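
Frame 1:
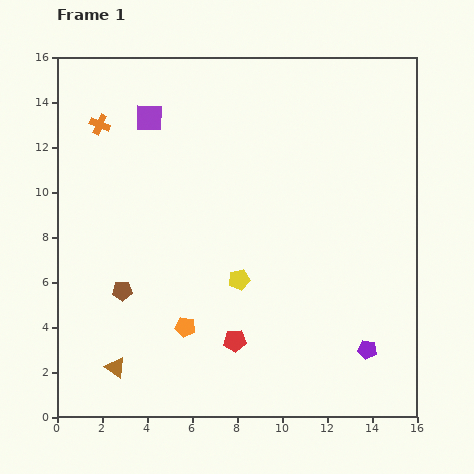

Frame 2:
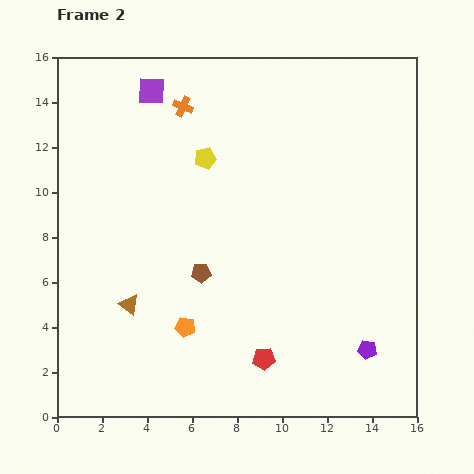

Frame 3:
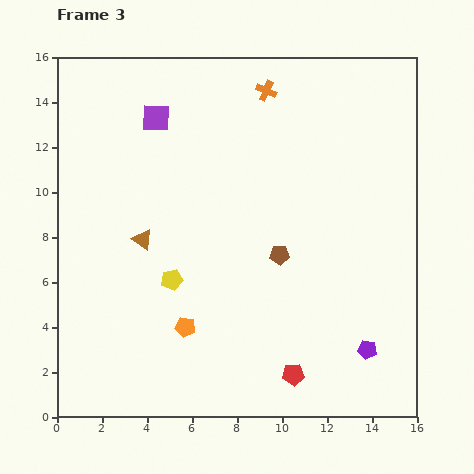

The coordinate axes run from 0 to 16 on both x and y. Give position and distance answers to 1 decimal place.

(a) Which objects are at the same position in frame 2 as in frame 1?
the orange pentagon, the purple pentagon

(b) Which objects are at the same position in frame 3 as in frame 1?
the orange pentagon, the purple pentagon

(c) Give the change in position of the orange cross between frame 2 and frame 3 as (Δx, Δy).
(3.7, 0.7)

The orange cross was at (5.6, 13.8) in frame 2 and (9.3, 14.5) in frame 3.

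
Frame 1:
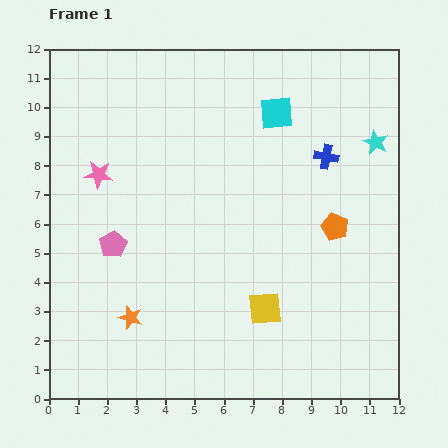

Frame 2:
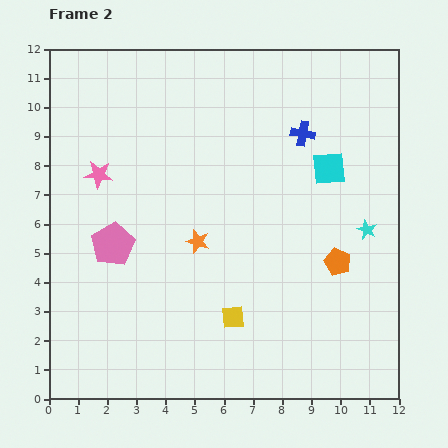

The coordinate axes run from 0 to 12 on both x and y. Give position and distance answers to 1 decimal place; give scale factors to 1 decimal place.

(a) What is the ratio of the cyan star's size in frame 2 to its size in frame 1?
0.8×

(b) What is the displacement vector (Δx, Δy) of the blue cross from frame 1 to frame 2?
(-0.8, 0.8)

The blue cross was at (9.5, 8.3) in frame 1 and (8.7, 9.1) in frame 2.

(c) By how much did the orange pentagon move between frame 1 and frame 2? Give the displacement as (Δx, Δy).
(0.1, -1.2)

The orange pentagon was at (9.8, 5.9) in frame 1 and (9.9, 4.7) in frame 2.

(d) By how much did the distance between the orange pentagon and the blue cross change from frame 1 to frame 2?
+2.2

Distance in frame 1: 2.4. Distance in frame 2: 4.6.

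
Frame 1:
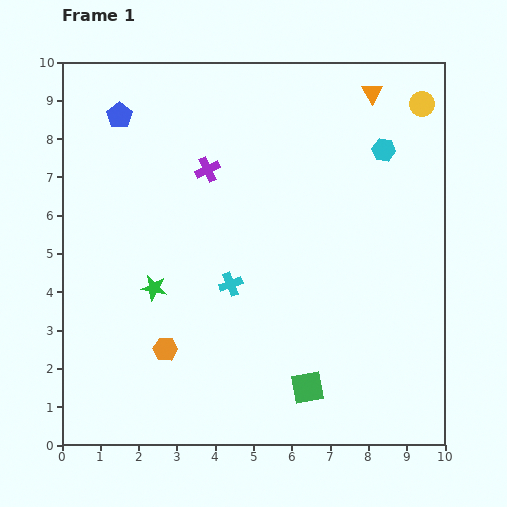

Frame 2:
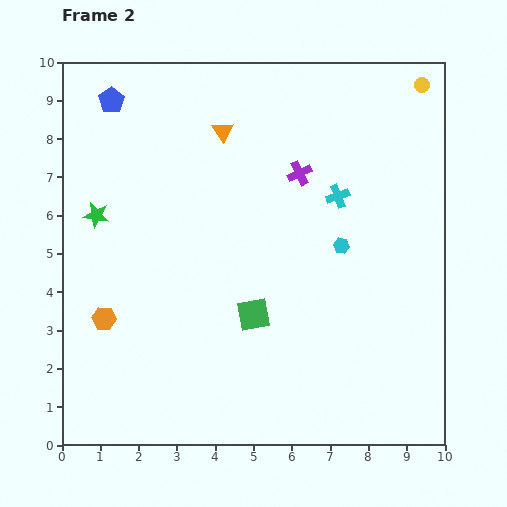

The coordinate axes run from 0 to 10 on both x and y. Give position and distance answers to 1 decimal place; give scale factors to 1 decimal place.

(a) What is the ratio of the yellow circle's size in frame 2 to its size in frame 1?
0.6×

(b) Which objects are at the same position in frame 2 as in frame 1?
none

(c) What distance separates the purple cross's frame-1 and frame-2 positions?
2.4

The purple cross moved from (3.8, 7.2) to (6.2, 7.1), a distance of √(2.4² + 0.1²) ≈ 2.4.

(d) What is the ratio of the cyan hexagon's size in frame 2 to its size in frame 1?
0.7×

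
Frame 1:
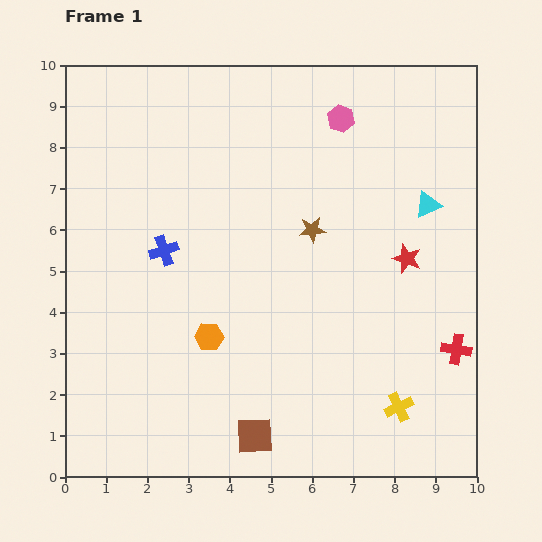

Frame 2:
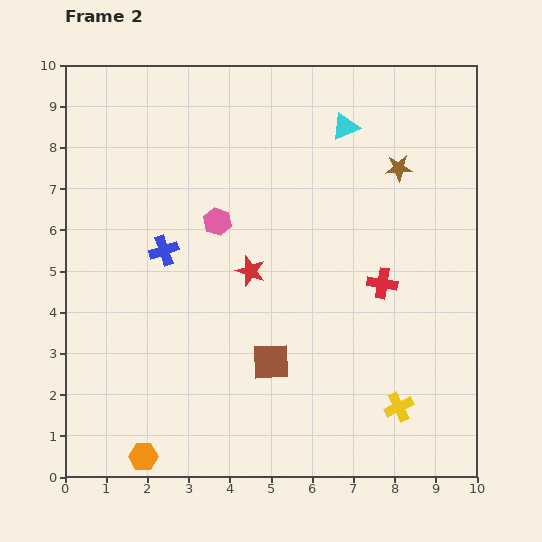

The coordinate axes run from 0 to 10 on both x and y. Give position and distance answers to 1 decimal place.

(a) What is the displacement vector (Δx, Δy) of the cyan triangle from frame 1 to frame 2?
(-2.0, 1.9)

The cyan triangle was at (8.8, 6.6) in frame 1 and (6.8, 8.5) in frame 2.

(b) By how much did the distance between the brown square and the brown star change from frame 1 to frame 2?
+0.4

Distance in frame 1: 5.2. Distance in frame 2: 5.6.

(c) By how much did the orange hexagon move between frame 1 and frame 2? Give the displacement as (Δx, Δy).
(-1.6, -2.9)

The orange hexagon was at (3.5, 3.4) in frame 1 and (1.9, 0.5) in frame 2.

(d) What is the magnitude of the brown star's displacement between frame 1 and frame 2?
2.6

The brown star moved from (6.0, 6.0) to (8.1, 7.5), a distance of √(2.1² + 1.5²) ≈ 2.6.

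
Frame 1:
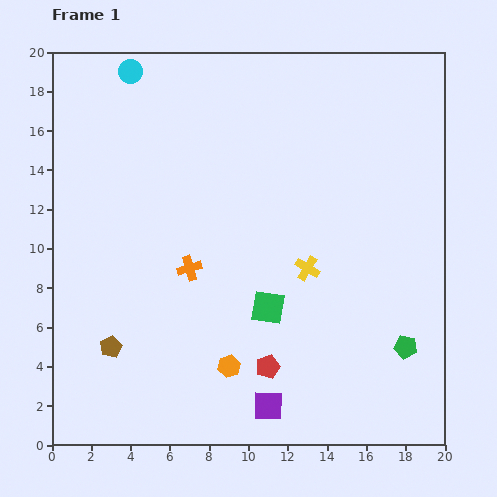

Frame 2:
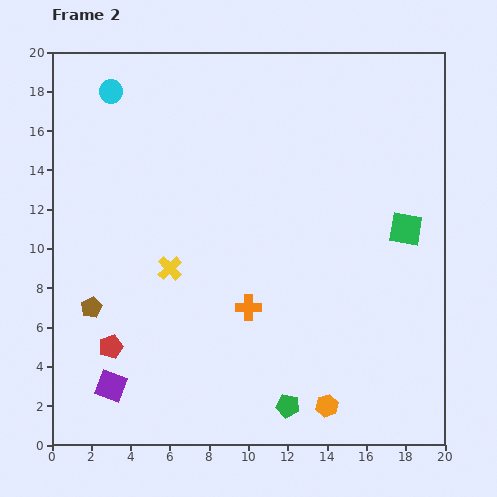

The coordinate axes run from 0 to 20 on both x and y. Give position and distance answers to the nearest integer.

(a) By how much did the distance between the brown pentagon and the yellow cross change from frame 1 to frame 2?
-7

Distance in frame 1: 11. Distance in frame 2: 4.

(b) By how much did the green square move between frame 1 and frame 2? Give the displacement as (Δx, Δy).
(7, 4)

The green square was at (11, 7) in frame 1 and (18, 11) in frame 2.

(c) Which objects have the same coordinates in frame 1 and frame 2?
none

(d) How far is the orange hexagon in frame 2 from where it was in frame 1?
5

The orange hexagon moved from (9, 4) to (14, 2), a distance of √(5² + 2²) ≈ 5.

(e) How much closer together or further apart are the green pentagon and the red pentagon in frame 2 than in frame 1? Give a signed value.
+2

Distance in frame 1: 7. Distance in frame 2: 9.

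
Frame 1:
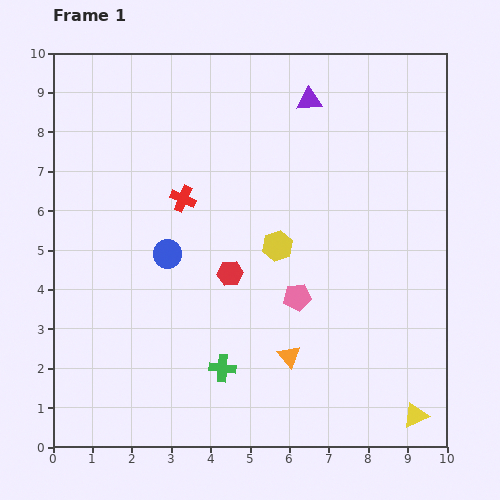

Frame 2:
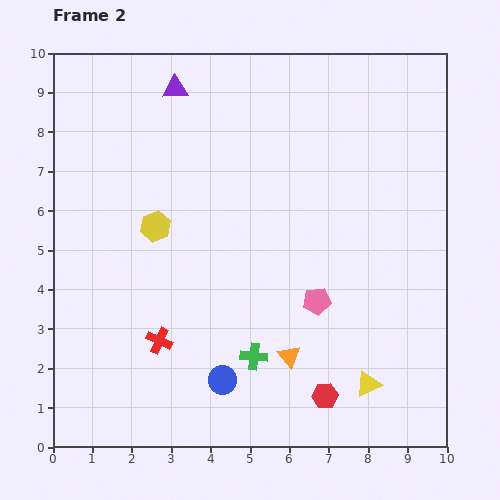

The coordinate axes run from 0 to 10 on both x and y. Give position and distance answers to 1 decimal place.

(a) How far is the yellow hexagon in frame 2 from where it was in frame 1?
3.1

The yellow hexagon moved from (5.7, 5.1) to (2.6, 5.6), a distance of √(3.1² + 0.5²) ≈ 3.1.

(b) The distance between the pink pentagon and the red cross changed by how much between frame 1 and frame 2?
+0.3

Distance in frame 1: 3.8. Distance in frame 2: 4.1.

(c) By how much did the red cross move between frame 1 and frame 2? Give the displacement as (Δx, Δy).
(-0.6, -3.6)

The red cross was at (3.3, 6.3) in frame 1 and (2.7, 2.7) in frame 2.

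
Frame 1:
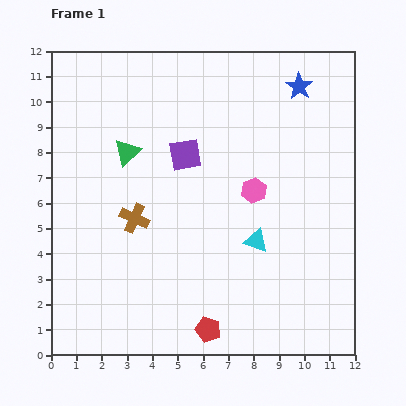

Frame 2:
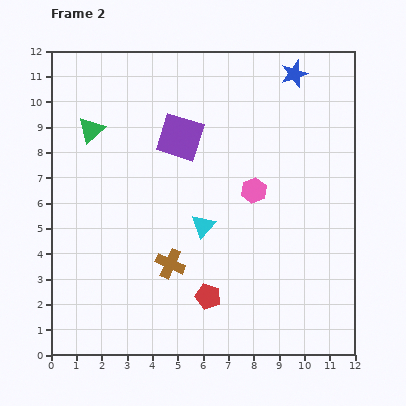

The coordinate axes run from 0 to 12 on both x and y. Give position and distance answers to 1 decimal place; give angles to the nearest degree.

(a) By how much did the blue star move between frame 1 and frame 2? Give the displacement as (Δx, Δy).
(-0.2, 0.5)

The blue star was at (9.8, 10.6) in frame 1 and (9.6, 11.1) in frame 2.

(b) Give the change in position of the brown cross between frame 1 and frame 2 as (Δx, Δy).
(1.4, -1.8)

The brown cross was at (3.3, 5.4) in frame 1 and (4.7, 3.6) in frame 2.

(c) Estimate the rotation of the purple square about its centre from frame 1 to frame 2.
27° clockwise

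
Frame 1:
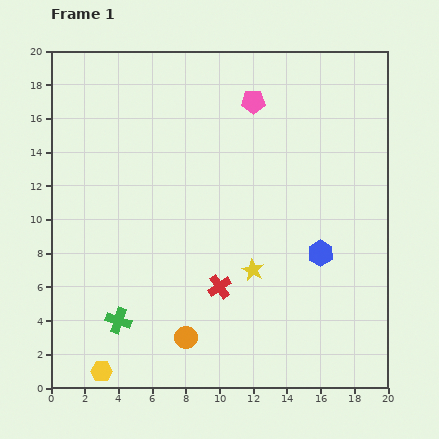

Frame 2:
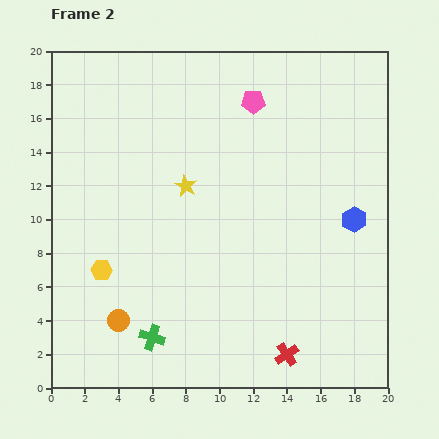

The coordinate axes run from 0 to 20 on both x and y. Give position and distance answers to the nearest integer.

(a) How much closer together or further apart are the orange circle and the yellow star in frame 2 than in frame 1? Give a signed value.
+3

Distance in frame 1: 6. Distance in frame 2: 9.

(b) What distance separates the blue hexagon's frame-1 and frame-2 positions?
3

The blue hexagon moved from (16, 8) to (18, 10), a distance of √(2² + 2²) ≈ 3.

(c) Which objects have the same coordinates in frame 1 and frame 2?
the pink pentagon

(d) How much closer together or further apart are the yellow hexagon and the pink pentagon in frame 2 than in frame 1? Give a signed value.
-5

Distance in frame 1: 18. Distance in frame 2: 13.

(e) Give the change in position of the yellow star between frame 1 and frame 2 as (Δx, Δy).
(-4, 5)

The yellow star was at (12, 7) in frame 1 and (8, 12) in frame 2.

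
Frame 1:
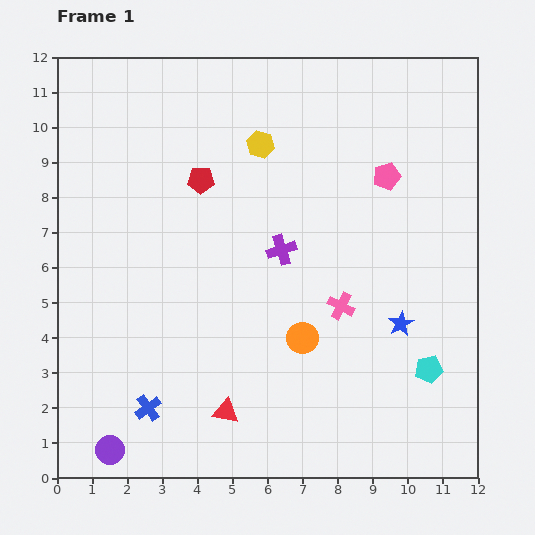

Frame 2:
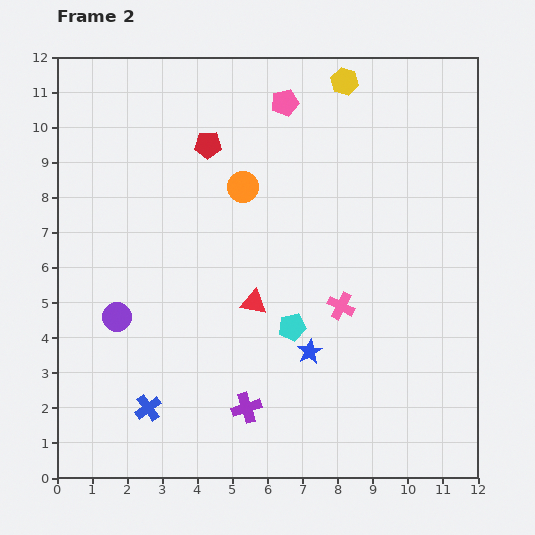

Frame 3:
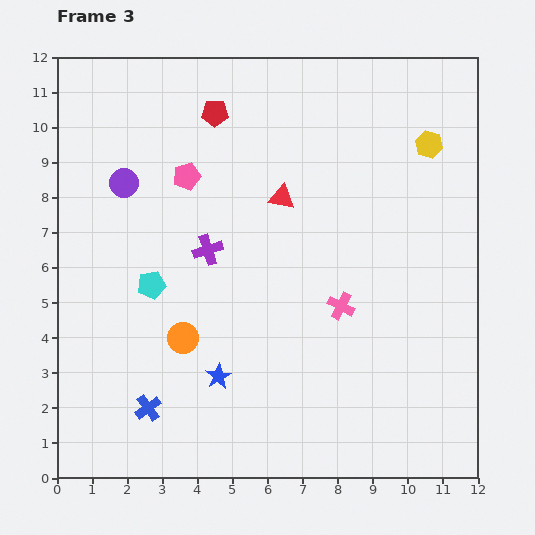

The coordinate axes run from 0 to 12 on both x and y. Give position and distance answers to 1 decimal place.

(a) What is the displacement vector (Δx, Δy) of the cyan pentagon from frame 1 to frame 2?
(-3.9, 1.2)

The cyan pentagon was at (10.6, 3.1) in frame 1 and (6.7, 4.3) in frame 2.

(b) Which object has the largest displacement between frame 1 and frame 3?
the cyan pentagon

(moved 8.3; next 7.6)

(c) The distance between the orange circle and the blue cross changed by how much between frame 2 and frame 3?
-4.7

Distance in frame 2: 6.9. Distance in frame 3: 2.2.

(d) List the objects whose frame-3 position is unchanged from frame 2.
the pink cross, the blue cross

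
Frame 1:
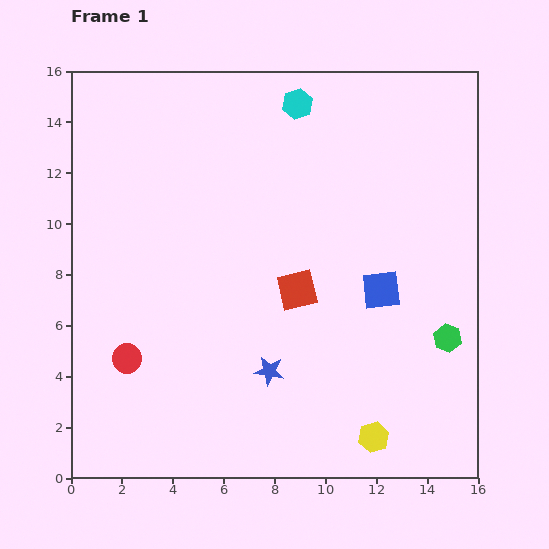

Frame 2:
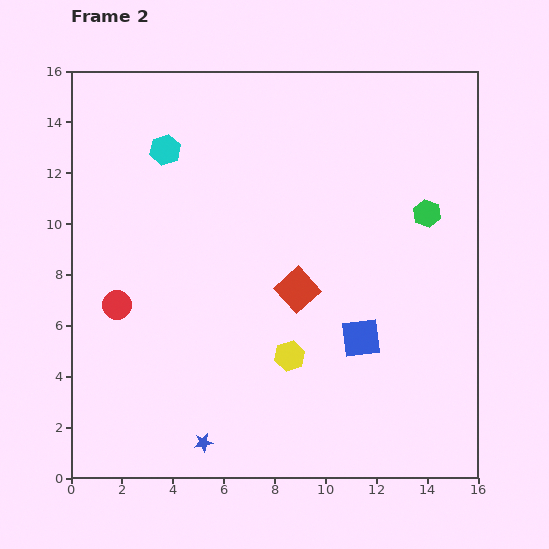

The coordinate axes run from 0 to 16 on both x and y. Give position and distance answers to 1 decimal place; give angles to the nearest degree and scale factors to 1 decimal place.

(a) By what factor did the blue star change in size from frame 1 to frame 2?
0.6×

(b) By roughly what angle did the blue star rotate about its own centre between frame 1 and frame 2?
17° counter-clockwise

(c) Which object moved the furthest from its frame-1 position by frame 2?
the cyan hexagon

(moved 5.5; next 5.0)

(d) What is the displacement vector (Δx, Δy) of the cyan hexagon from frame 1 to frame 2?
(-5.2, -1.8)

The cyan hexagon was at (8.9, 14.7) in frame 1 and (3.7, 12.9) in frame 2.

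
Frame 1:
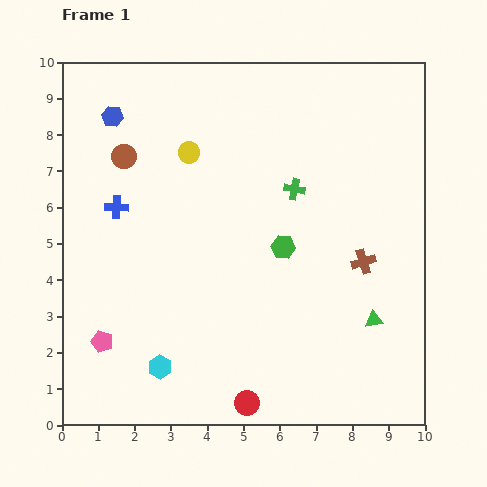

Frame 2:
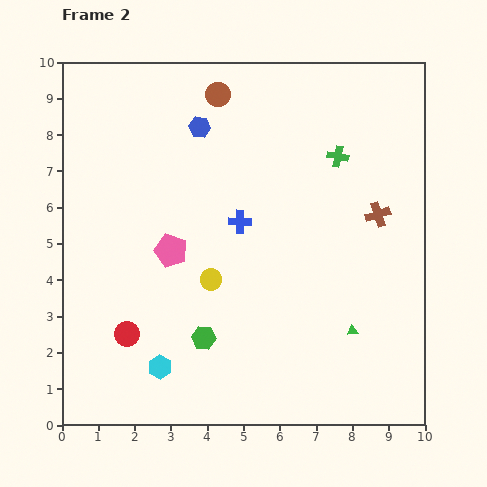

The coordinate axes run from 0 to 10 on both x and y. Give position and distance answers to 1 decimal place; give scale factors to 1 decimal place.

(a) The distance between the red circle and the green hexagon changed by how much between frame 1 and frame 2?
-2.3

Distance in frame 1: 4.4. Distance in frame 2: 2.1.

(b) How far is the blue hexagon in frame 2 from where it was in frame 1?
2.4

The blue hexagon moved from (1.4, 8.5) to (3.8, 8.2), a distance of √(2.4² + 0.3²) ≈ 2.4.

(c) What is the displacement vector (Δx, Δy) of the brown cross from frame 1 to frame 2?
(0.4, 1.3)

The brown cross was at (8.3, 4.5) in frame 1 and (8.7, 5.8) in frame 2.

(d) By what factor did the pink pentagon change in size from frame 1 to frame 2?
1.5×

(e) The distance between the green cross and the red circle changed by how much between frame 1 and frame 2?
+1.6

Distance in frame 1: 6.0. Distance in frame 2: 7.6.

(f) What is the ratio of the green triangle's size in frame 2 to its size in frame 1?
0.6×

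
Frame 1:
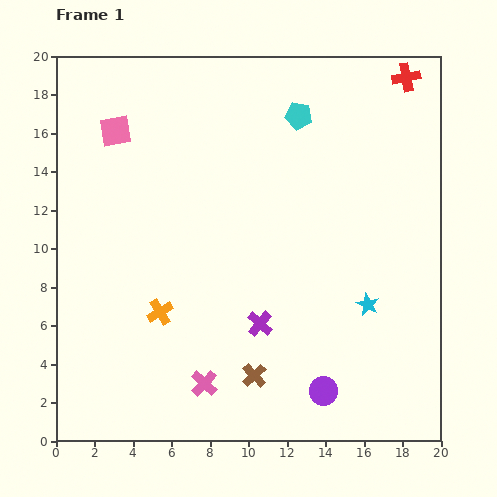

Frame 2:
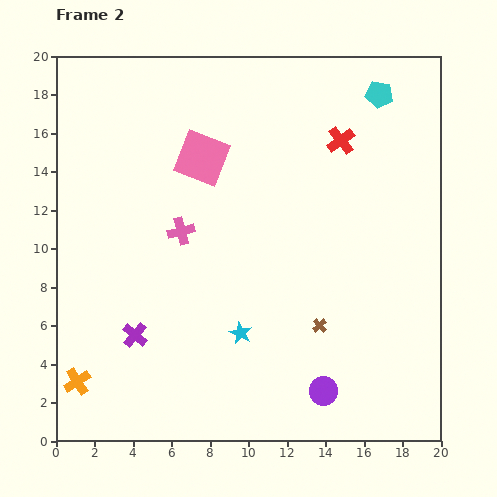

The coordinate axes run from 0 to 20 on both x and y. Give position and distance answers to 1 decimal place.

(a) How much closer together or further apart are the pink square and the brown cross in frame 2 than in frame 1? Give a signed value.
-4.0

Distance in frame 1: 14.6. Distance in frame 2: 10.6.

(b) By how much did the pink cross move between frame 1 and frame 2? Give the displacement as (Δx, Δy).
(-1.2, 7.9)

The pink cross was at (7.7, 3.0) in frame 1 and (6.5, 10.9) in frame 2.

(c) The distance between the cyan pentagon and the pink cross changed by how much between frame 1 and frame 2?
-2.2

Distance in frame 1: 14.7. Distance in frame 2: 12.5.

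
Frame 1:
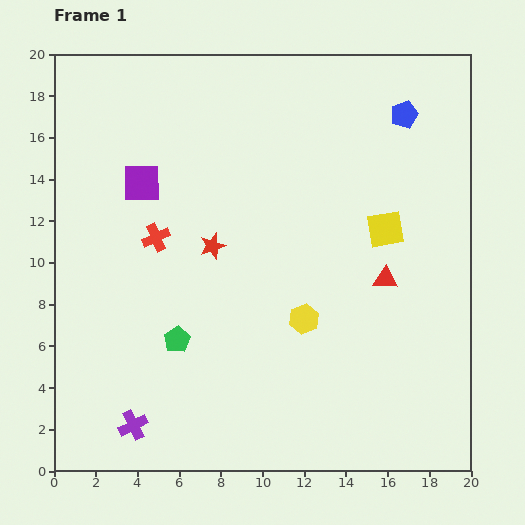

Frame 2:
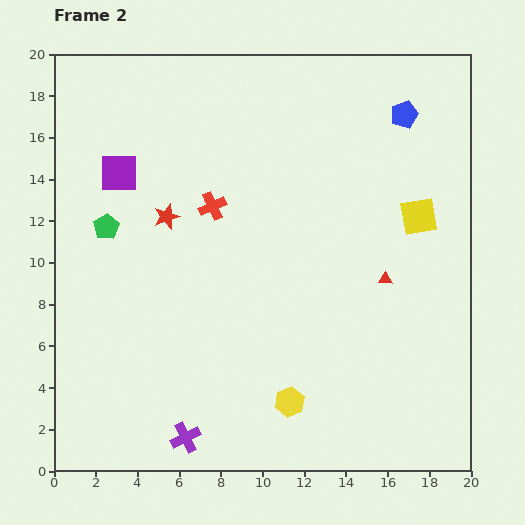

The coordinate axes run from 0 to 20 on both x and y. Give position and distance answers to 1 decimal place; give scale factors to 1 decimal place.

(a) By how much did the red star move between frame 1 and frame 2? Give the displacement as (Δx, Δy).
(-2.2, 1.4)

The red star was at (7.6, 10.8) in frame 1 and (5.4, 12.2) in frame 2.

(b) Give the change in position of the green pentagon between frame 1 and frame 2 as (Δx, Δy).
(-3.4, 5.4)

The green pentagon was at (5.9, 6.3) in frame 1 and (2.5, 11.7) in frame 2.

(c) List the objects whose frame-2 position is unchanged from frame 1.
the red triangle, the blue pentagon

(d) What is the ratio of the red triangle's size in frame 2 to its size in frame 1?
0.6×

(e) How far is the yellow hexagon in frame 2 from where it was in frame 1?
4.1

The yellow hexagon moved from (12.0, 7.3) to (11.3, 3.3), a distance of √(0.7² + 4.0²) ≈ 4.1.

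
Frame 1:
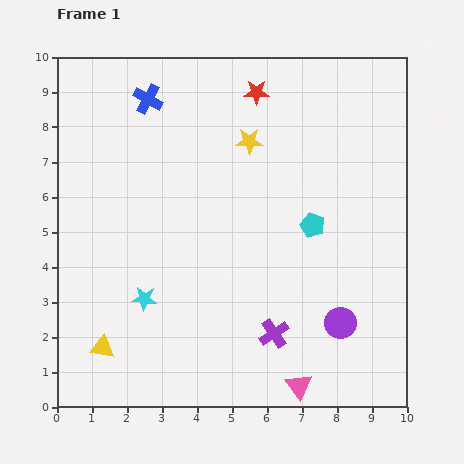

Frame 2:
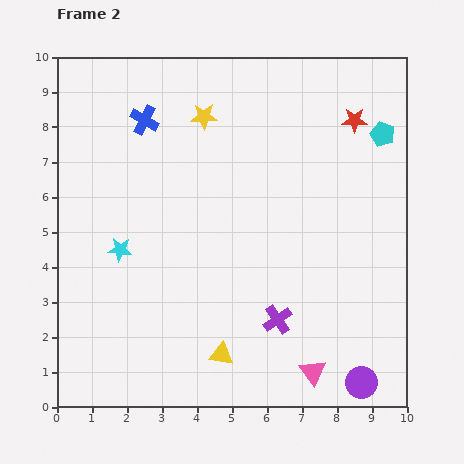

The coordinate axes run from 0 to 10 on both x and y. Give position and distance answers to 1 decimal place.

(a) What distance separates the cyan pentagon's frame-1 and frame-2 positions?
3.3

The cyan pentagon moved from (7.3, 5.2) to (9.3, 7.8), a distance of √(2.0² + 2.6²) ≈ 3.3.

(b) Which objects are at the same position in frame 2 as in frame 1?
none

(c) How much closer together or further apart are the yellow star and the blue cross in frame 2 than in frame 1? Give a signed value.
-1.4

Distance in frame 1: 3.1. Distance in frame 2: 1.7.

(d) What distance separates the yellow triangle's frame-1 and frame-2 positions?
3.4

The yellow triangle moved from (1.3, 1.7) to (4.7, 1.5), a distance of √(3.4² + 0.2²) ≈ 3.4.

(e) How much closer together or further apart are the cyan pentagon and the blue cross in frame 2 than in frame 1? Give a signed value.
+0.9

Distance in frame 1: 5.9. Distance in frame 2: 6.8.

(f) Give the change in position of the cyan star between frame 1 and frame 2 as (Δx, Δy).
(-0.7, 1.4)

The cyan star was at (2.5, 3.1) in frame 1 and (1.8, 4.5) in frame 2.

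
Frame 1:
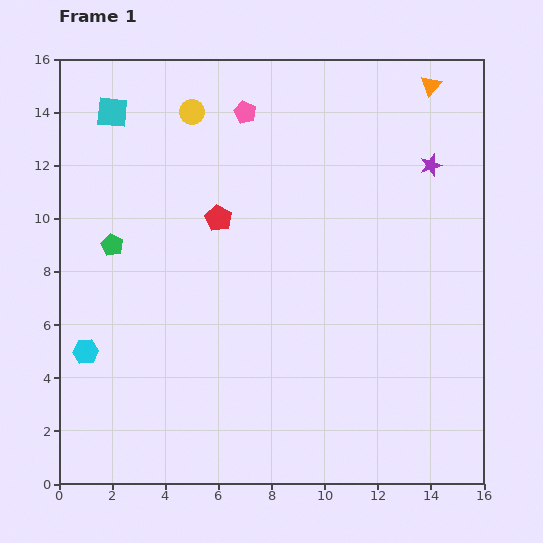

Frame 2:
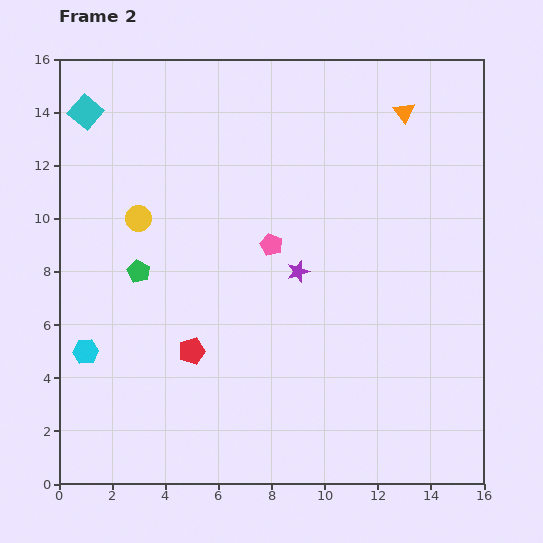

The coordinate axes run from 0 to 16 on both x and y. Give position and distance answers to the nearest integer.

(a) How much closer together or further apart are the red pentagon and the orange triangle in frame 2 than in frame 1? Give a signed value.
+3

Distance in frame 1: 9. Distance in frame 2: 12.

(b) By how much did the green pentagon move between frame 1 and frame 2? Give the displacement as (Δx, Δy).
(1, -1)

The green pentagon was at (2, 9) in frame 1 and (3, 8) in frame 2.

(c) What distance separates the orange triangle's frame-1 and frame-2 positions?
1

The orange triangle moved from (14, 15) to (13, 14), a distance of √(1² + 1²) ≈ 1.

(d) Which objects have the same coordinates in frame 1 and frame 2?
the cyan hexagon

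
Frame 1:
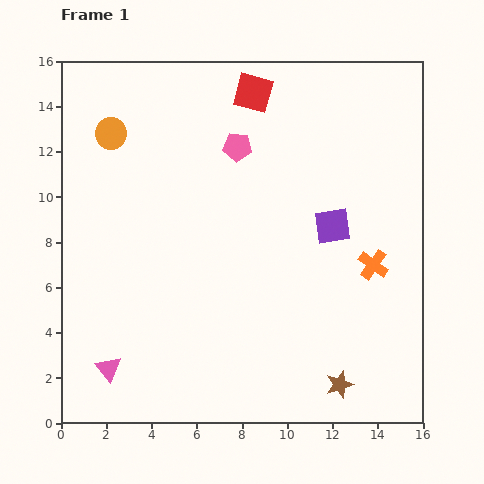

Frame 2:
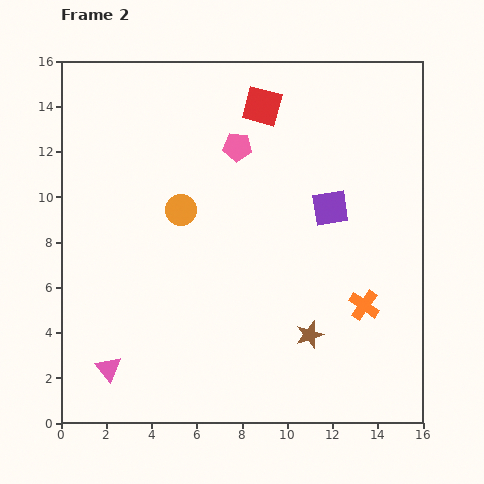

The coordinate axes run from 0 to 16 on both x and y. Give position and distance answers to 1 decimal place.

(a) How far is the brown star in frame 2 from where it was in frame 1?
2.6

The brown star moved from (12.3, 1.7) to (11.0, 3.9), a distance of √(1.3² + 2.2²) ≈ 2.6.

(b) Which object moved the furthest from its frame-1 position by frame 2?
the orange circle

(moved 4.6; next 2.6)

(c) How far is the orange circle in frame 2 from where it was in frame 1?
4.6

The orange circle moved from (2.2, 12.8) to (5.3, 9.4), a distance of √(3.1² + 3.4²) ≈ 4.6.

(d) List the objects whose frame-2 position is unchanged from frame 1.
the pink pentagon, the pink triangle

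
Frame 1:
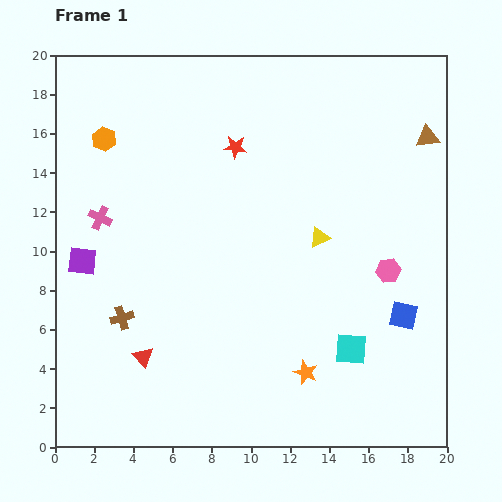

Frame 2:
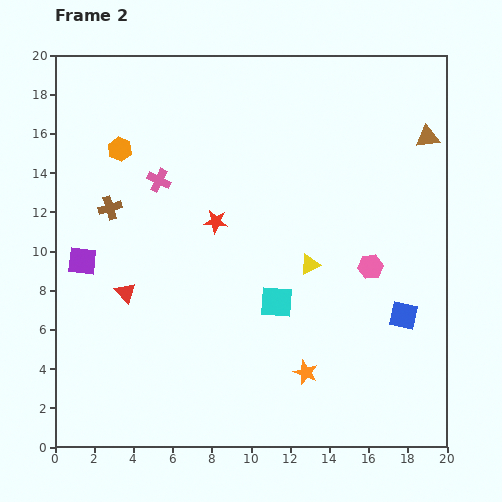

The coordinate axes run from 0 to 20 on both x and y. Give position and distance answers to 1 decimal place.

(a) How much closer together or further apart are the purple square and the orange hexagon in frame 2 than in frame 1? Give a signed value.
-0.3

Distance in frame 1: 6.3. Distance in frame 2: 6.0.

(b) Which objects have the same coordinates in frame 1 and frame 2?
the orange star, the blue square, the brown triangle, the purple square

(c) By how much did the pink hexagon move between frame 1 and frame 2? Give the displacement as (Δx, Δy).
(-0.9, 0.2)

The pink hexagon was at (17.0, 9.0) in frame 1 and (16.1, 9.2) in frame 2.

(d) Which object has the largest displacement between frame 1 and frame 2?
the brown cross

(moved 5.6; next 4.5)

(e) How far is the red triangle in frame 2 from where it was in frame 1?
3.4

The red triangle moved from (4.5, 4.6) to (3.6, 7.9), a distance of √(0.9² + 3.3²) ≈ 3.4.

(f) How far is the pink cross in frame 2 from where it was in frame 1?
3.6

The pink cross moved from (2.3, 11.7) to (5.3, 13.6), a distance of √(3.0² + 1.9²) ≈ 3.6.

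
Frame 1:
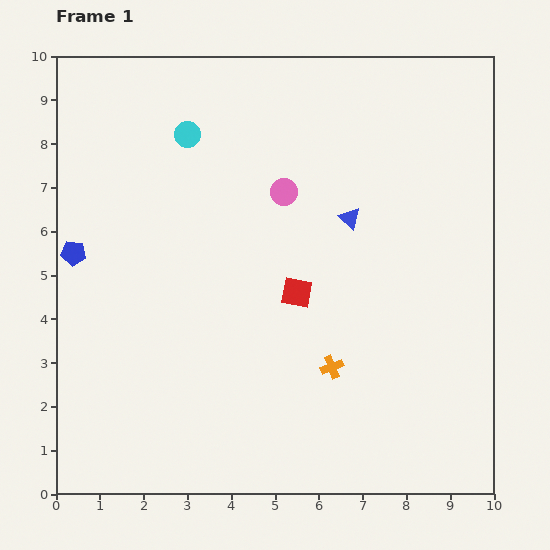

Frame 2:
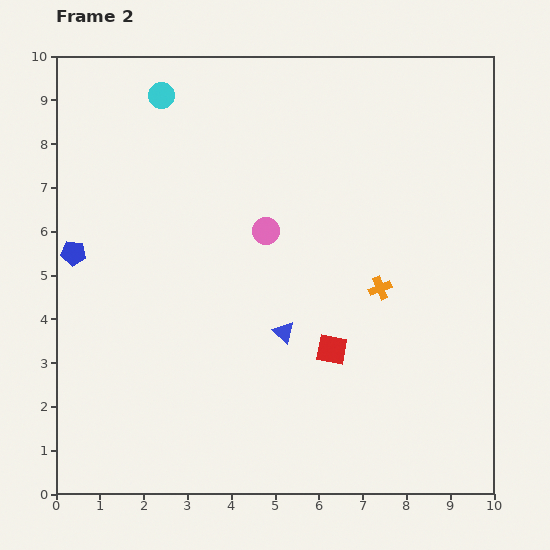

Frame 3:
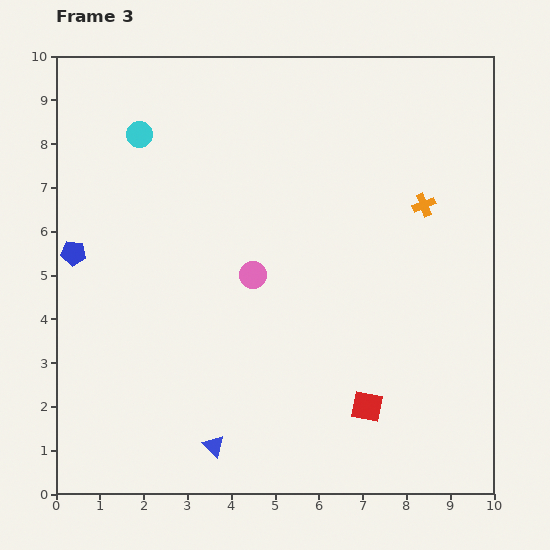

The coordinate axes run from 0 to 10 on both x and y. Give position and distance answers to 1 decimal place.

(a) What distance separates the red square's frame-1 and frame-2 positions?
1.5

The red square moved from (5.5, 4.6) to (6.3, 3.3), a distance of √(0.8² + 1.3²) ≈ 1.5.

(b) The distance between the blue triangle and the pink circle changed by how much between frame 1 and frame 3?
+2.4

Distance in frame 1: 1.6. Distance in frame 3: 4.0.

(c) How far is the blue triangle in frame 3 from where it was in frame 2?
3.1

The blue triangle moved from (5.2, 3.7) to (3.6, 1.1), a distance of √(1.6² + 2.6²) ≈ 3.1.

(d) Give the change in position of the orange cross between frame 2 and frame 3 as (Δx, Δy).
(1.0, 1.9)

The orange cross was at (7.4, 4.7) in frame 2 and (8.4, 6.6) in frame 3.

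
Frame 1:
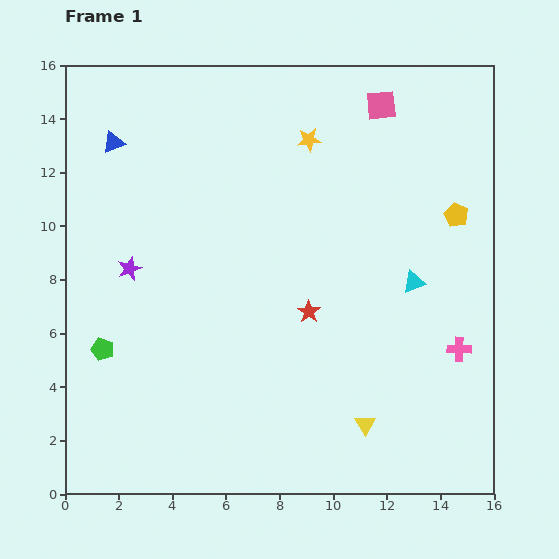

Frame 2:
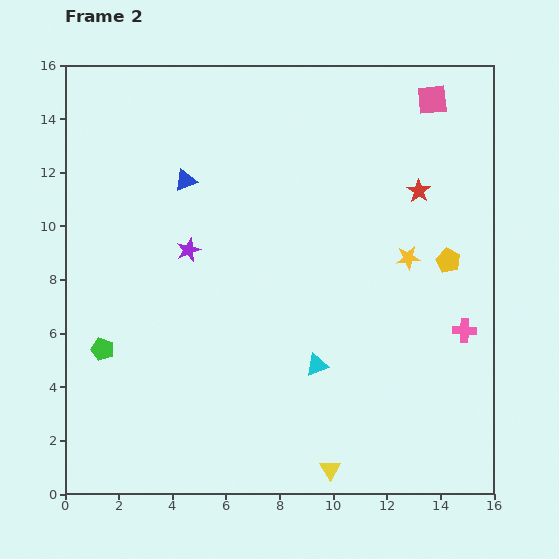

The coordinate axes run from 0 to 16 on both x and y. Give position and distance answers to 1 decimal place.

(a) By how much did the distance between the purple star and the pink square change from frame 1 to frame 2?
-0.5

Distance in frame 1: 11.2. Distance in frame 2: 10.7.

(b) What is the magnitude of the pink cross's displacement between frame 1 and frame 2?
0.7

The pink cross moved from (14.7, 5.4) to (14.9, 6.1), a distance of √(0.2² + 0.7²) ≈ 0.7.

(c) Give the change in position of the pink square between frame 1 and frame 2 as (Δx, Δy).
(1.9, 0.2)

The pink square was at (11.8, 14.5) in frame 1 and (13.7, 14.7) in frame 2.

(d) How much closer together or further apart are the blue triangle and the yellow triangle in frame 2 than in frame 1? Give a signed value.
-2.0

Distance in frame 1: 14.1. Distance in frame 2: 12.1.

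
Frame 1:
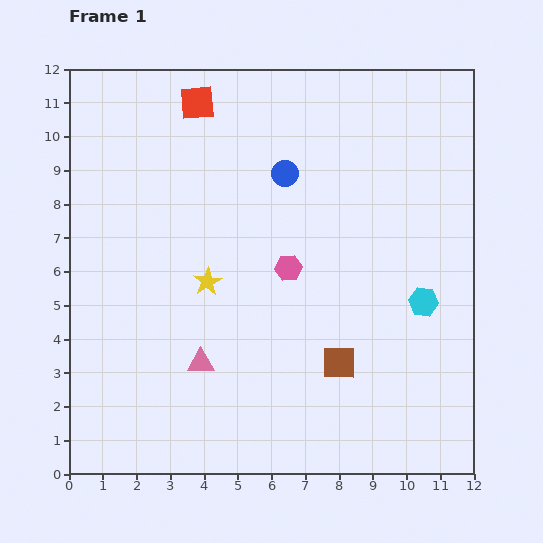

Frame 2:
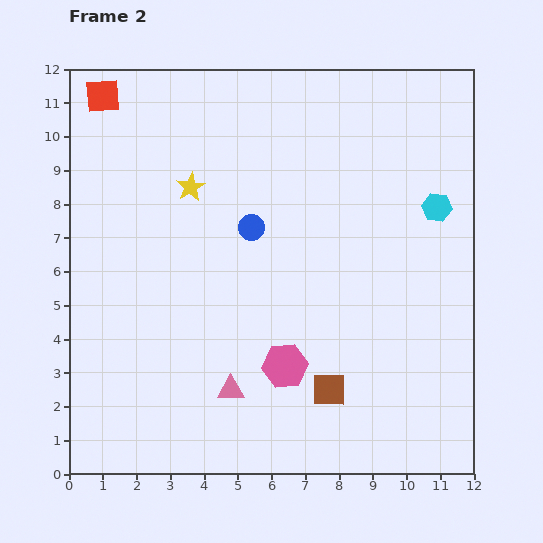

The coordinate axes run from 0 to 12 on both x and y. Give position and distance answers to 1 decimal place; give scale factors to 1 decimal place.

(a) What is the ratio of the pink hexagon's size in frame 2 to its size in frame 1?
1.7×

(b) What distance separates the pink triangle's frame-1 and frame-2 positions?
1.2

The pink triangle moved from (3.9, 3.3) to (4.8, 2.5), a distance of √(0.9² + 0.8²) ≈ 1.2.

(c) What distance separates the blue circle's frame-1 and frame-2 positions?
1.9

The blue circle moved from (6.4, 8.9) to (5.4, 7.3), a distance of √(1.0² + 1.6²) ≈ 1.9.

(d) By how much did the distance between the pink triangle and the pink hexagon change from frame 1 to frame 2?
-2.1

Distance in frame 1: 3.8. Distance in frame 2: 1.7.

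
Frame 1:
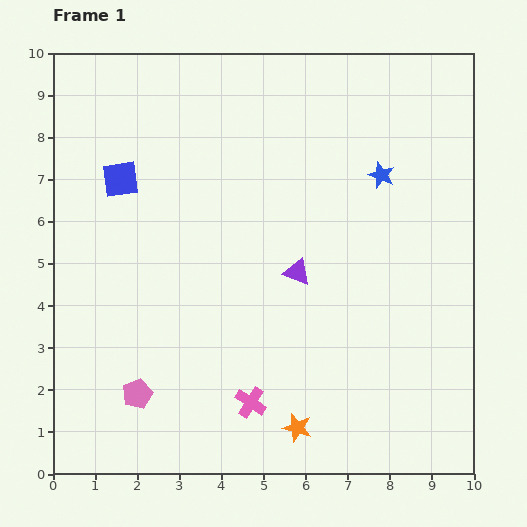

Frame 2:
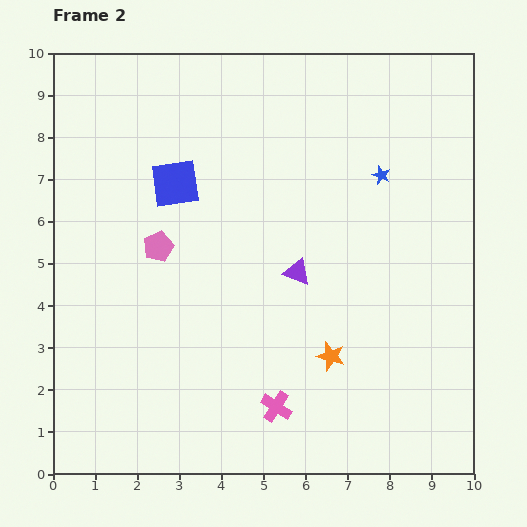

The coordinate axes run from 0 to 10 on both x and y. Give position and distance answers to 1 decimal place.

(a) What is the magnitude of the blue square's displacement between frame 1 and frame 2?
1.3

The blue square moved from (1.6, 7.0) to (2.9, 6.9), a distance of √(1.3² + 0.1²) ≈ 1.3.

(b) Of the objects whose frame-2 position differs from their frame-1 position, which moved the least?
the pink cross

(moved 0.6)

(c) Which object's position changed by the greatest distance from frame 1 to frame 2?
the pink pentagon

(moved 3.5; next 1.9)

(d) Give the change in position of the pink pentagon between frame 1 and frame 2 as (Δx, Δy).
(0.5, 3.5)

The pink pentagon was at (2.0, 1.9) in frame 1 and (2.5, 5.4) in frame 2.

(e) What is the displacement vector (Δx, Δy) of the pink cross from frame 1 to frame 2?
(0.6, -0.1)

The pink cross was at (4.7, 1.7) in frame 1 and (5.3, 1.6) in frame 2.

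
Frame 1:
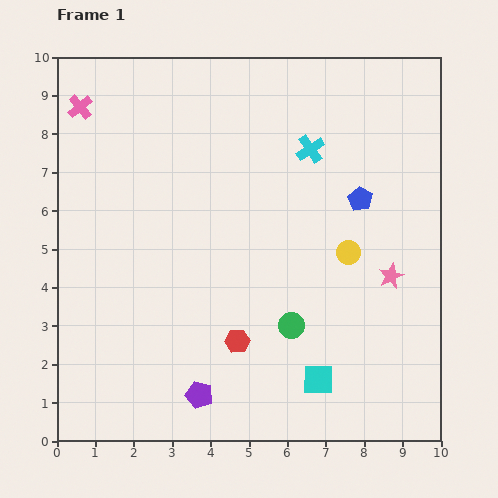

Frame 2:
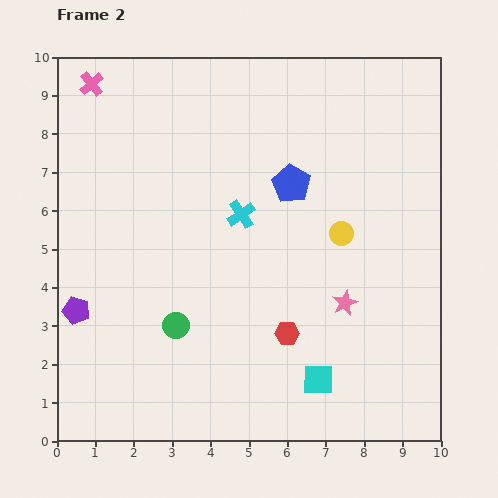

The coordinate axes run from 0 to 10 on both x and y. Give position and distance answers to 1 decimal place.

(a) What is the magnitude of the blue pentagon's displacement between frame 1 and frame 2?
1.8

The blue pentagon moved from (7.9, 6.3) to (6.1, 6.7), a distance of √(1.8² + 0.4²) ≈ 1.8.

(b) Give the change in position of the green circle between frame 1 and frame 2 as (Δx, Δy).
(-3.0, 0.0)

The green circle was at (6.1, 3.0) in frame 1 and (3.1, 3.0) in frame 2.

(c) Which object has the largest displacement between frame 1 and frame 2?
the purple pentagon

(moved 3.9; next 3.0)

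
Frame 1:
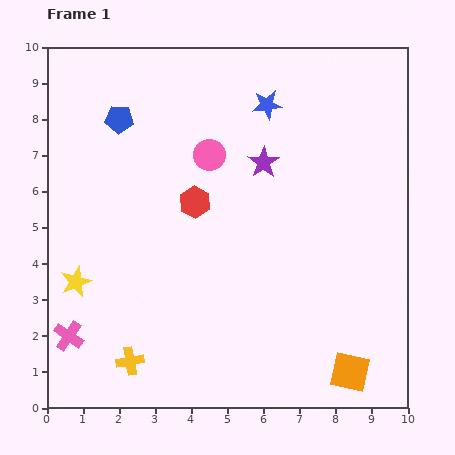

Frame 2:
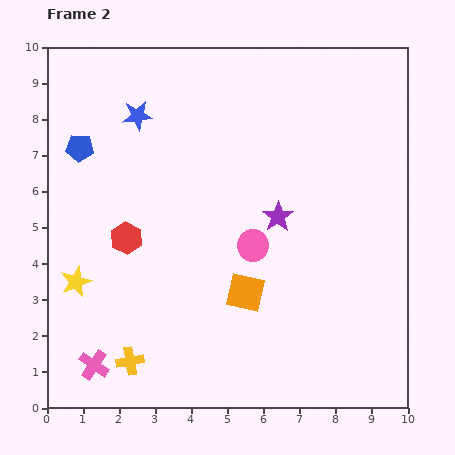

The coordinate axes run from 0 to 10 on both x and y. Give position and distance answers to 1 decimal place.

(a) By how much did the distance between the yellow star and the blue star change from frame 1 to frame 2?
-2.3

Distance in frame 1: 7.2. Distance in frame 2: 4.9.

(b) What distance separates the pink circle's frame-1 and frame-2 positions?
2.8

The pink circle moved from (4.5, 7.0) to (5.7, 4.5), a distance of √(1.2² + 2.5²) ≈ 2.8.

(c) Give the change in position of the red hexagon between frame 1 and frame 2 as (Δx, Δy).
(-1.9, -1.0)

The red hexagon was at (4.1, 5.7) in frame 1 and (2.2, 4.7) in frame 2.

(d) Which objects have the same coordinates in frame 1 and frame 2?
the yellow cross, the yellow star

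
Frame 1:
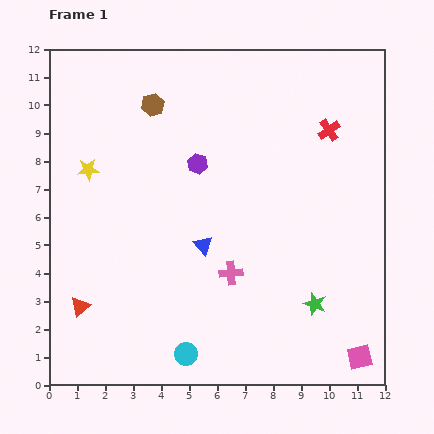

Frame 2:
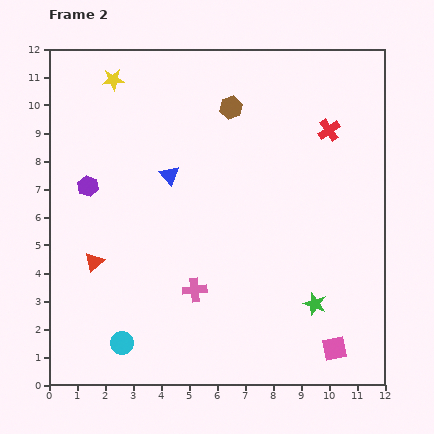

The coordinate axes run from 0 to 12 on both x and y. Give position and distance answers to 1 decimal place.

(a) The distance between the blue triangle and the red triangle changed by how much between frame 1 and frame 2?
-0.8

Distance in frame 1: 4.9. Distance in frame 2: 4.1.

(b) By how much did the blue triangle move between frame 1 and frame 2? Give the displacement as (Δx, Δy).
(-1.2, 2.5)

The blue triangle was at (5.5, 5.0) in frame 1 and (4.3, 7.5) in frame 2.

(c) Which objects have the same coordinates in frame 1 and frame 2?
the red cross, the green star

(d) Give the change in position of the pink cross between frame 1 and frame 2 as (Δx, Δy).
(-1.3, -0.6)

The pink cross was at (6.5, 4.0) in frame 1 and (5.2, 3.4) in frame 2.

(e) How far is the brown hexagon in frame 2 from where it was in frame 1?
2.8

The brown hexagon moved from (3.7, 10.0) to (6.5, 9.9), a distance of √(2.8² + 0.1²) ≈ 2.8.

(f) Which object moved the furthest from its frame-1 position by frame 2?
the purple hexagon

(moved 4.0; next 3.3)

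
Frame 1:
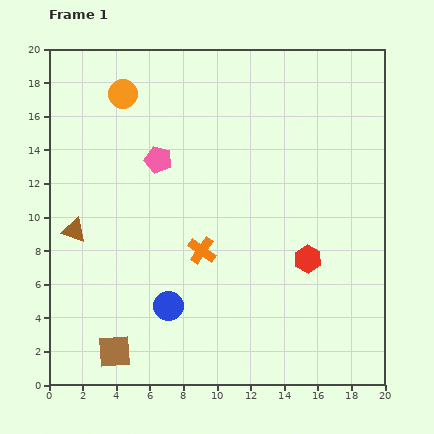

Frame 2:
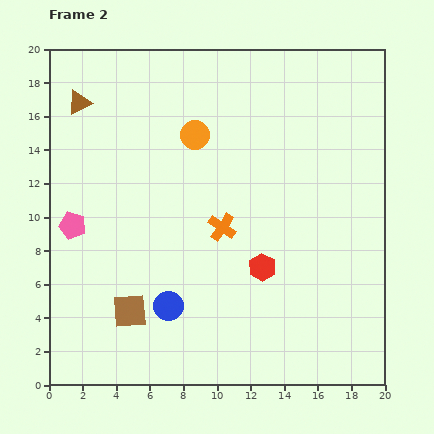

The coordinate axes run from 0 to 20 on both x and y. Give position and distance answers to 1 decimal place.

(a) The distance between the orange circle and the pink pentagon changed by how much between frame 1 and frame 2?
+4.7

Distance in frame 1: 4.4. Distance in frame 2: 9.1.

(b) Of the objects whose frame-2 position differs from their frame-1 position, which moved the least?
the orange cross

(moved 1.8)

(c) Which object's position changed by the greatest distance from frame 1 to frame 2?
the brown triangle

(moved 7.6; next 6.4)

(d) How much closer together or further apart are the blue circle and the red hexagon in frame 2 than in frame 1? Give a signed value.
-2.7

Distance in frame 1: 8.8. Distance in frame 2: 6.1.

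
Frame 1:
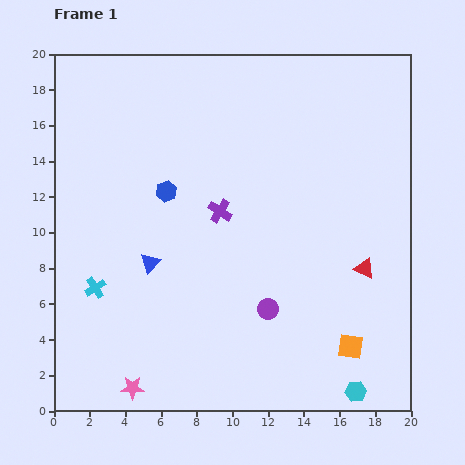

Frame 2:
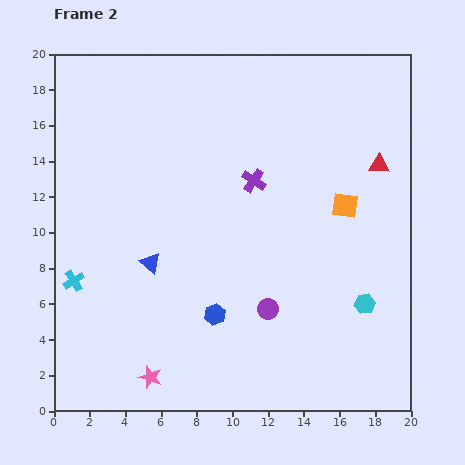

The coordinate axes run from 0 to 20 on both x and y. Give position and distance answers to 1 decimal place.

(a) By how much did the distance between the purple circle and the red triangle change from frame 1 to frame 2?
+4.3

Distance in frame 1: 5.9. Distance in frame 2: 10.2.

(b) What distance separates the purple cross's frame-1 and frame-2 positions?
2.5

The purple cross moved from (9.3, 11.2) to (11.2, 12.9), a distance of √(1.9² + 1.7²) ≈ 2.5.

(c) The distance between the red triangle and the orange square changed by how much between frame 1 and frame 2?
-1.5

Distance in frame 1: 4.5. Distance in frame 2: 3.0.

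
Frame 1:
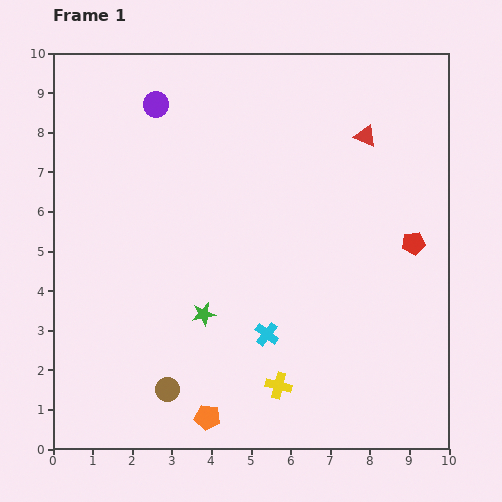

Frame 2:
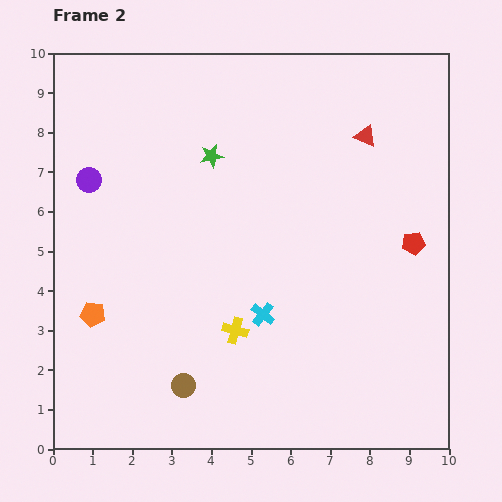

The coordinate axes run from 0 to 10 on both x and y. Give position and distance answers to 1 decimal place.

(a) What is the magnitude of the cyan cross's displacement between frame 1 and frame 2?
0.5

The cyan cross moved from (5.4, 2.9) to (5.3, 3.4), a distance of √(0.1² + 0.5²) ≈ 0.5.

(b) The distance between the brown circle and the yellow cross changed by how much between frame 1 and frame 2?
-0.9

Distance in frame 1: 2.8. Distance in frame 2: 1.9.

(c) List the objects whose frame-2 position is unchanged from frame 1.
the red pentagon, the red triangle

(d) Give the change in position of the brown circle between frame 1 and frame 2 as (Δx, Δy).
(0.4, 0.1)

The brown circle was at (2.9, 1.5) in frame 1 and (3.3, 1.6) in frame 2.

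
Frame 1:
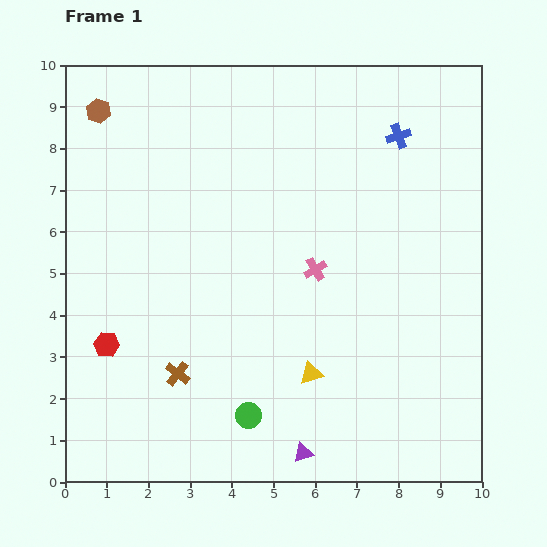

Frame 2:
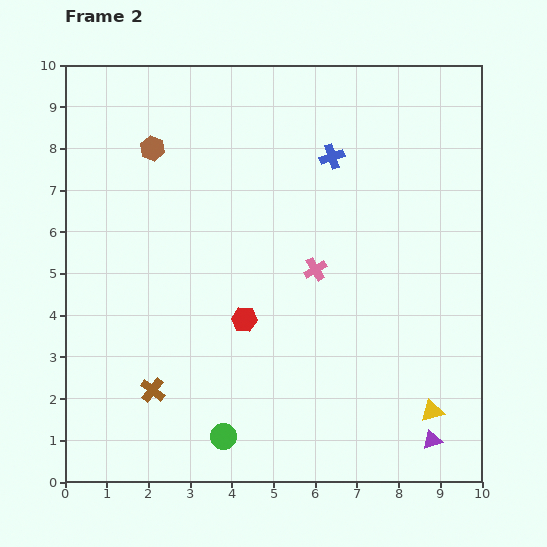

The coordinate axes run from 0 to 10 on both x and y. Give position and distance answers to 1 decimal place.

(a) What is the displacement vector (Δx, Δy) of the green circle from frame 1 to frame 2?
(-0.6, -0.5)

The green circle was at (4.4, 1.6) in frame 1 and (3.8, 1.1) in frame 2.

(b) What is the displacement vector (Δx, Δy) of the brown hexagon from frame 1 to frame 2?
(1.3, -0.9)

The brown hexagon was at (0.8, 8.9) in frame 1 and (2.1, 8.0) in frame 2.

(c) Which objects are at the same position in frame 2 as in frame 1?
the pink cross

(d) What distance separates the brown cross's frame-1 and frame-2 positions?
0.7

The brown cross moved from (2.7, 2.6) to (2.1, 2.2), a distance of √(0.6² + 0.4²) ≈ 0.7.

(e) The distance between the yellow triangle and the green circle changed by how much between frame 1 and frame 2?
+3.2

Distance in frame 1: 1.8. Distance in frame 2: 5.0.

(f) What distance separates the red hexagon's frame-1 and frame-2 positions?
3.4

The red hexagon moved from (1.0, 3.3) to (4.3, 3.9), a distance of √(3.3² + 0.6²) ≈ 3.4.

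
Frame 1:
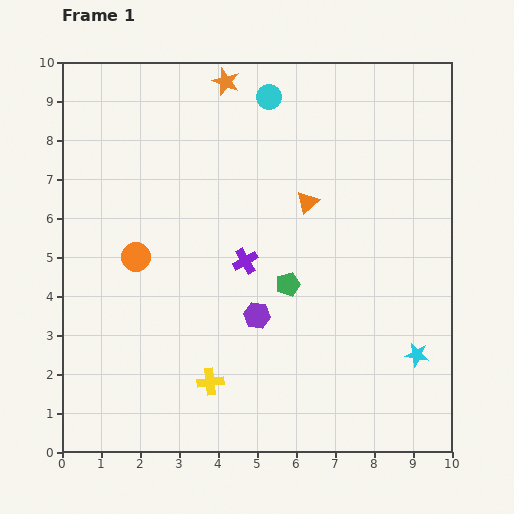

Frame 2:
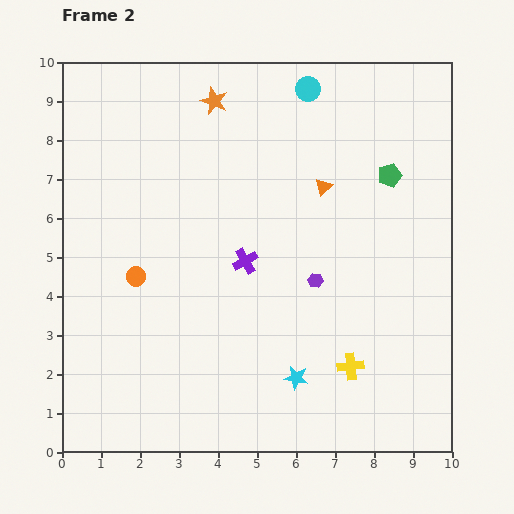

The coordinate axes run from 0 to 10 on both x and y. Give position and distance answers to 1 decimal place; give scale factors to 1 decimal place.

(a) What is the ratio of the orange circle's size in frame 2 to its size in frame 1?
0.7×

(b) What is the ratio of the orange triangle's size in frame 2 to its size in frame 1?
0.8×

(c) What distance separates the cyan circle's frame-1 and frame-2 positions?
1.0

The cyan circle moved from (5.3, 9.1) to (6.3, 9.3), a distance of √(1.0² + 0.2²) ≈ 1.0.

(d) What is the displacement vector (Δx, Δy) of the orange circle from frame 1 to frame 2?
(0.0, -0.5)

The orange circle was at (1.9, 5.0) in frame 1 and (1.9, 4.5) in frame 2.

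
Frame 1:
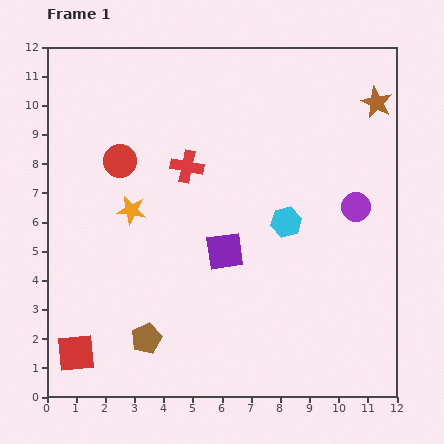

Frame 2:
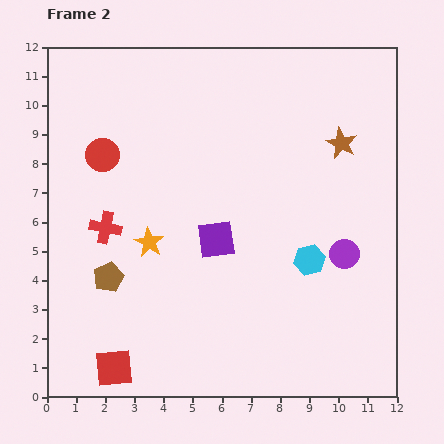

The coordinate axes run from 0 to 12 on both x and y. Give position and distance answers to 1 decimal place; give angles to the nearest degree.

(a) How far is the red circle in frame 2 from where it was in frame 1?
0.6

The red circle moved from (2.5, 8.1) to (1.9, 8.3), a distance of √(0.6² + 0.2²) ≈ 0.6.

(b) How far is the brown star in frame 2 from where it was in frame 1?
1.8

The brown star moved from (11.3, 10.1) to (10.1, 8.7), a distance of √(1.2² + 1.4²) ≈ 1.8.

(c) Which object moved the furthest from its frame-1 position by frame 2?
the red cross

(moved 3.5; next 2.5)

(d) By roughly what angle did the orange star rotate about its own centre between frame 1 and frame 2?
22° clockwise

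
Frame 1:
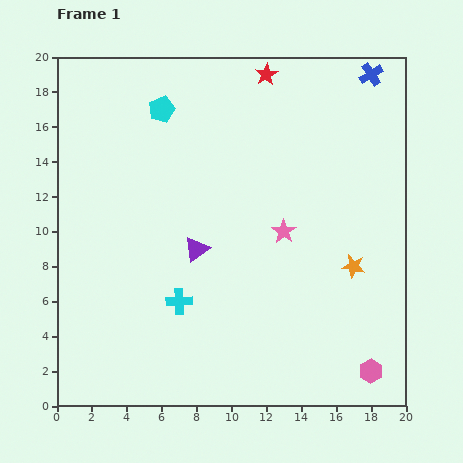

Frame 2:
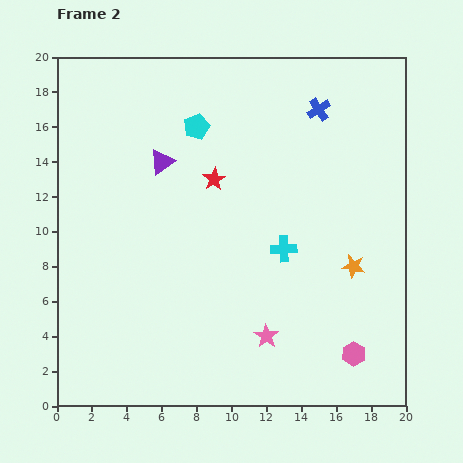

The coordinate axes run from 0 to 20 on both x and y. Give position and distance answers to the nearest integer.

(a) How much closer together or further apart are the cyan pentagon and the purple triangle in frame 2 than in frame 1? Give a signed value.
-5

Distance in frame 1: 8. Distance in frame 2: 3.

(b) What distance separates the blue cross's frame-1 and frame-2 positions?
4

The blue cross moved from (18, 19) to (15, 17), a distance of √(3² + 2²) ≈ 4.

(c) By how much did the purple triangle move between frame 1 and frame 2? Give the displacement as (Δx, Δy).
(-2, 5)

The purple triangle was at (8, 9) in frame 1 and (6, 14) in frame 2.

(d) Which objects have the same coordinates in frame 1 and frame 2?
the orange star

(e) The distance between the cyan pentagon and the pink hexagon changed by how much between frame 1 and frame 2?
-3

Distance in frame 1: 19. Distance in frame 2: 16.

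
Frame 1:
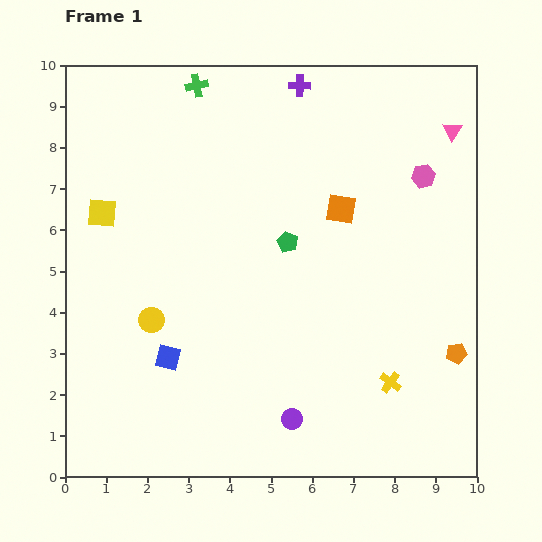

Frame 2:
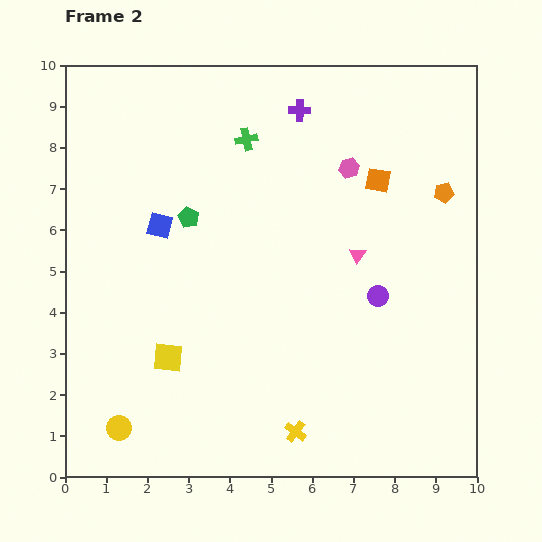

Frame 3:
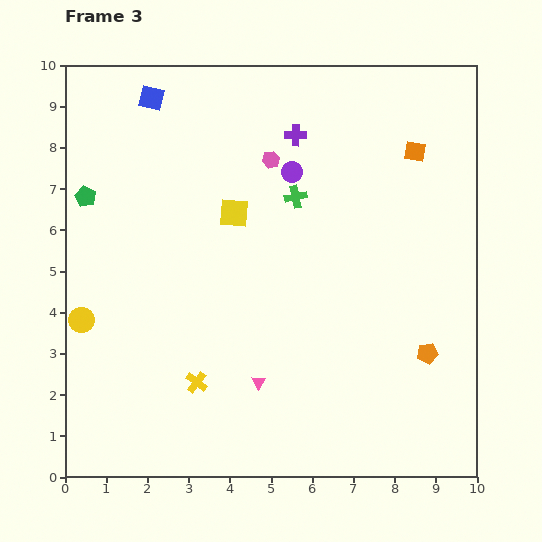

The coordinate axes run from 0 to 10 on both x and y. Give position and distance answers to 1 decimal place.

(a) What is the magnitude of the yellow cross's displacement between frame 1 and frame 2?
2.6

The yellow cross moved from (7.9, 2.3) to (5.6, 1.1), a distance of √(2.3² + 1.2²) ≈ 2.6.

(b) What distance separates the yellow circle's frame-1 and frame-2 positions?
2.7

The yellow circle moved from (2.1, 3.8) to (1.3, 1.2), a distance of √(0.8² + 2.6²) ≈ 2.7.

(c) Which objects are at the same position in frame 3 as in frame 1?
none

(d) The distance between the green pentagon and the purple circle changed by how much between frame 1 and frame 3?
+0.7

Distance in frame 1: 4.3. Distance in frame 3: 5.0.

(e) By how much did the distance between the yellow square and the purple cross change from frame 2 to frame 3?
-4.4

Distance in frame 2: 6.8. Distance in frame 3: 2.4.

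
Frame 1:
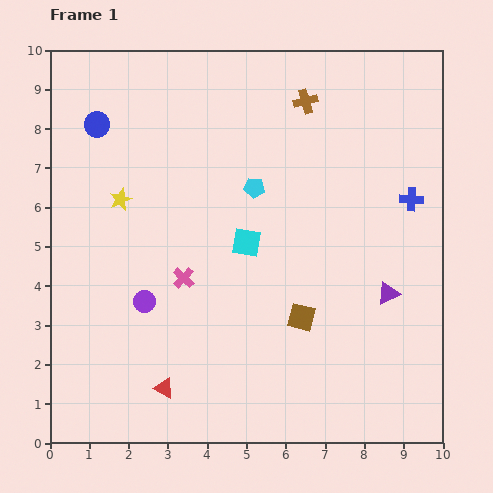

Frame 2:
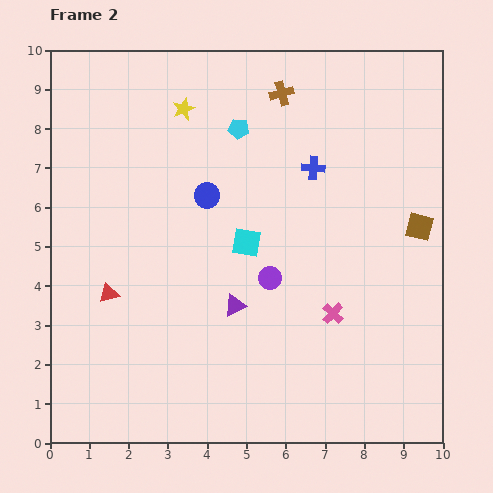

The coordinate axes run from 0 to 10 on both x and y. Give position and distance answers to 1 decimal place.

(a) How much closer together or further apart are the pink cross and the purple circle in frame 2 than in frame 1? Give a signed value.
+0.6

Distance in frame 1: 1.2. Distance in frame 2: 1.8.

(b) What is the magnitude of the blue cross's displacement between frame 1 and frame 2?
2.6

The blue cross moved from (9.2, 6.2) to (6.7, 7.0), a distance of √(2.5² + 0.8²) ≈ 2.6.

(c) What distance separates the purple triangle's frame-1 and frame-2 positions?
3.9

The purple triangle moved from (8.6, 3.8) to (4.7, 3.5), a distance of √(3.9² + 0.3²) ≈ 3.9.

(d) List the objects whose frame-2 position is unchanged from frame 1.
the cyan square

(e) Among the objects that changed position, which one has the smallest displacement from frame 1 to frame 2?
the brown cross

(moved 0.6)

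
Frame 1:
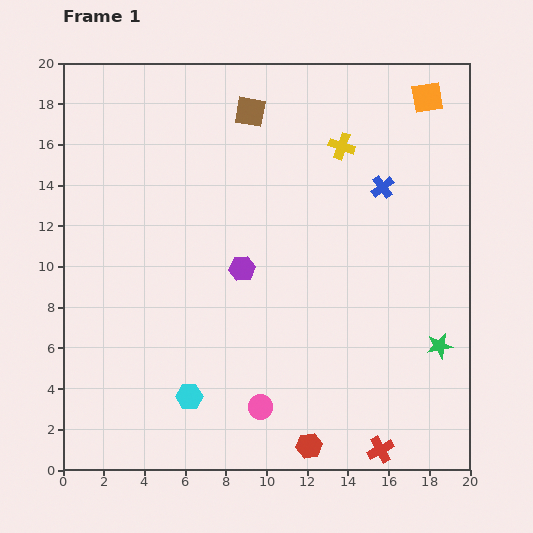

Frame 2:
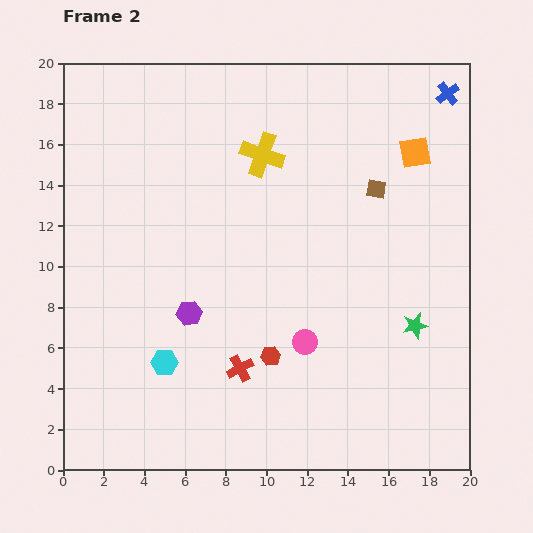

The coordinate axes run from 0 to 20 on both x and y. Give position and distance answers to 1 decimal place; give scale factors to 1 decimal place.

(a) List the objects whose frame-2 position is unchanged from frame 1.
none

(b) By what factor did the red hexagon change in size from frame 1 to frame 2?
0.8×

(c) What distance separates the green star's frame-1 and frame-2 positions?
1.6

The green star moved from (18.5, 6.1) to (17.3, 7.1), a distance of √(1.2² + 1.0²) ≈ 1.6.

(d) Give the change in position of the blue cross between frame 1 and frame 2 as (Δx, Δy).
(3.2, 4.6)

The blue cross was at (15.7, 13.9) in frame 1 and (18.9, 18.5) in frame 2.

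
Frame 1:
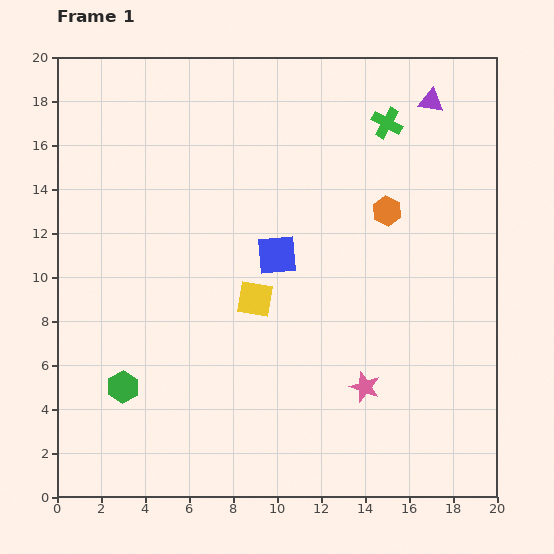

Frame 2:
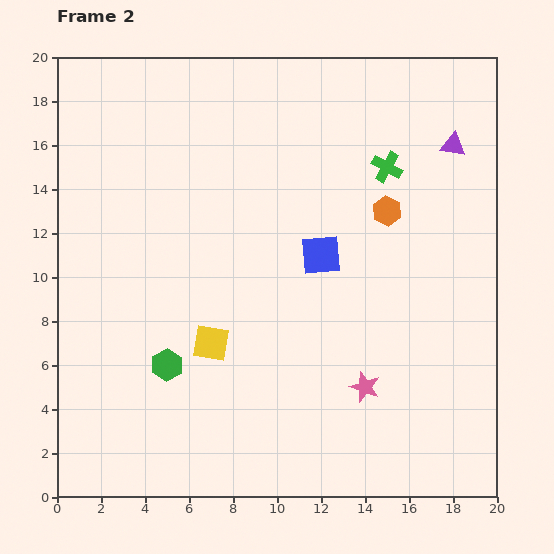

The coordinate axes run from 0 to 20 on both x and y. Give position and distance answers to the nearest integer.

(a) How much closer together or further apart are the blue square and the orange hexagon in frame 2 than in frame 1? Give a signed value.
-1

Distance in frame 1: 5. Distance in frame 2: 4.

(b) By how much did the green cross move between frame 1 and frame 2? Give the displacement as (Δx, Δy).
(0, -2)

The green cross was at (15, 17) in frame 1 and (15, 15) in frame 2.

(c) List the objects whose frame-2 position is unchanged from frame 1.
the pink star, the orange hexagon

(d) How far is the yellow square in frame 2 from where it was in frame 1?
3

The yellow square moved from (9, 9) to (7, 7), a distance of √(2² + 2²) ≈ 3.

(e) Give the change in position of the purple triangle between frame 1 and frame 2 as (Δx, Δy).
(1, -2)

The purple triangle was at (17, 18) in frame 1 and (18, 16) in frame 2.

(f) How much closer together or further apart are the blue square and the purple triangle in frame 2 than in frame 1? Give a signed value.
-2

Distance in frame 1: 10. Distance in frame 2: 8.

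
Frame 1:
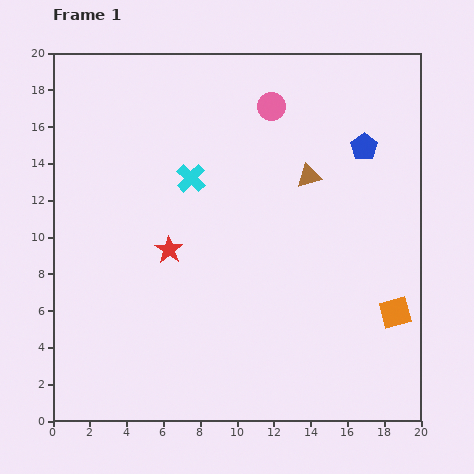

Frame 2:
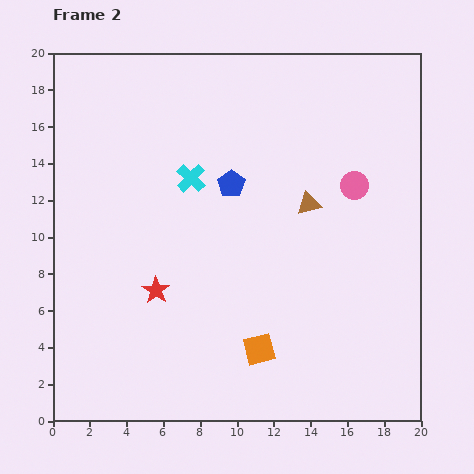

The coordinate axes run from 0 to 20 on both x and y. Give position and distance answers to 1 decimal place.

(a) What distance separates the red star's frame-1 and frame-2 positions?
2.3

The red star moved from (6.3, 9.3) to (5.6, 7.1), a distance of √(0.7² + 2.2²) ≈ 2.3.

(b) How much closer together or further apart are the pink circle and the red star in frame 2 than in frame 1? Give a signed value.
+2.6

Distance in frame 1: 9.6. Distance in frame 2: 12.2.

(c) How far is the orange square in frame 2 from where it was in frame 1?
7.7

The orange square moved from (18.6, 5.9) to (11.2, 3.9), a distance of √(7.4² + 2.0²) ≈ 7.7.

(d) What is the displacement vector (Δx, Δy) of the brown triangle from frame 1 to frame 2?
(0.0, -1.5)

The brown triangle was at (13.9, 13.3) in frame 1 and (13.9, 11.8) in frame 2.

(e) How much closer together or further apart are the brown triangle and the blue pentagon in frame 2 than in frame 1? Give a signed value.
+0.9

Distance in frame 1: 3.4. Distance in frame 2: 4.3.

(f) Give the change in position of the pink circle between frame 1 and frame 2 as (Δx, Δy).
(4.5, -4.3)

The pink circle was at (11.9, 17.1) in frame 1 and (16.4, 12.8) in frame 2.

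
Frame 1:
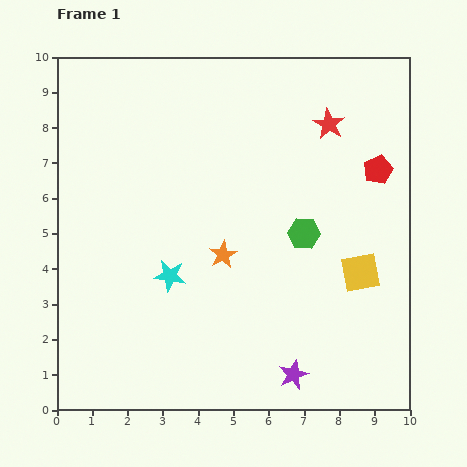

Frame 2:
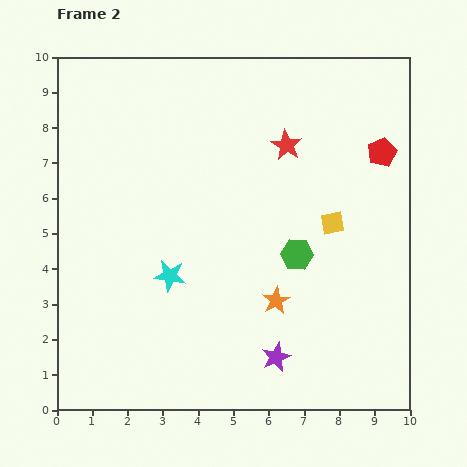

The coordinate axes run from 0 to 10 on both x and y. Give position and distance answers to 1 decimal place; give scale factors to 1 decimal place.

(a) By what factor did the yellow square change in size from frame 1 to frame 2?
0.6×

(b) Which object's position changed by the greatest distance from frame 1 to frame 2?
the orange star

(moved 2.0; next 1.6)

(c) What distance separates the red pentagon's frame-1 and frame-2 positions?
0.5

The red pentagon moved from (9.1, 6.8) to (9.2, 7.3), a distance of √(0.1² + 0.5²) ≈ 0.5.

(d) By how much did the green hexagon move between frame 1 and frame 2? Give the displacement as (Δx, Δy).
(-0.2, -0.6)

The green hexagon was at (7.0, 5.0) in frame 1 and (6.8, 4.4) in frame 2.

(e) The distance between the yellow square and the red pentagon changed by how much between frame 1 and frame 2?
-0.5

Distance in frame 1: 2.9. Distance in frame 2: 2.4.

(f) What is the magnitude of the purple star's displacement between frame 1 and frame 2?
0.7

The purple star moved from (6.7, 1.0) to (6.2, 1.5), a distance of √(0.5² + 0.5²) ≈ 0.7.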